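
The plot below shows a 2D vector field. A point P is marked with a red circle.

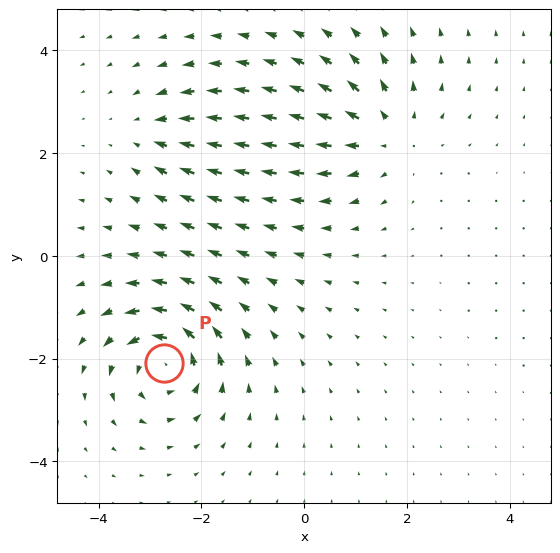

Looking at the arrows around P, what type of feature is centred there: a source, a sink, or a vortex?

vortex

At P (-2.7, -2.1) the arrows circulate counterclockwise. Divergence ≈0, curl about +6 — near-zero divergence with nonzero curl is a vortex.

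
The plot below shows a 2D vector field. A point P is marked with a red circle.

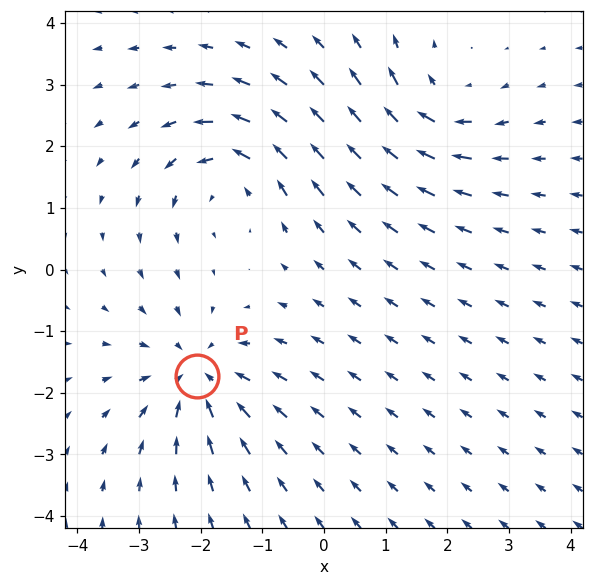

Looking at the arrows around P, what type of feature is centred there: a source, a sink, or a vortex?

sink

At P (-2.1, -1.7) the arrows converge inward. Divergence about -5, curl ≈0 — negative divergence with near-zero curl is a sink.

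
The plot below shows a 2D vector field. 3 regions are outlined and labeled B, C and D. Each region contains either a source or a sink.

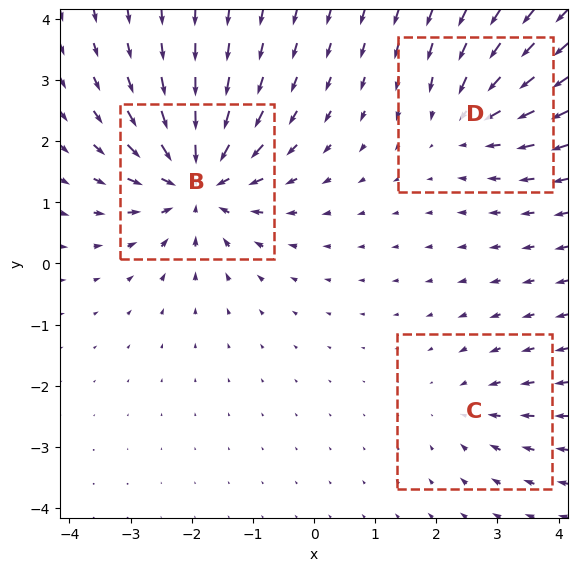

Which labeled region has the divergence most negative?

Divergence at each region's feature centre — B: about -6, C: about -2, D: about -3. Region B is most negative.

B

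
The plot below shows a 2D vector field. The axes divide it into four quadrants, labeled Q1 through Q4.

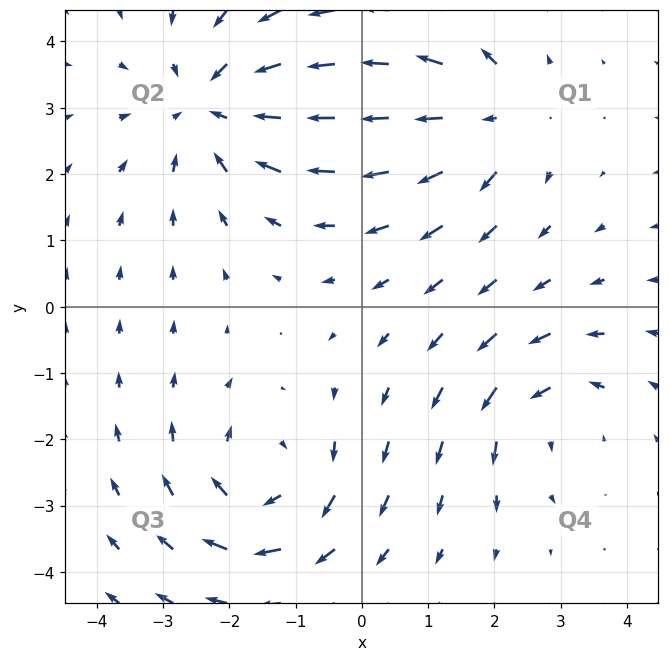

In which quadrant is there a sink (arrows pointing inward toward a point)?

Q2

The sink sits at approximately (-2.2, 3.0), which lies in quadrant Q2. The divergence there is about -4, negative as expected for a sink.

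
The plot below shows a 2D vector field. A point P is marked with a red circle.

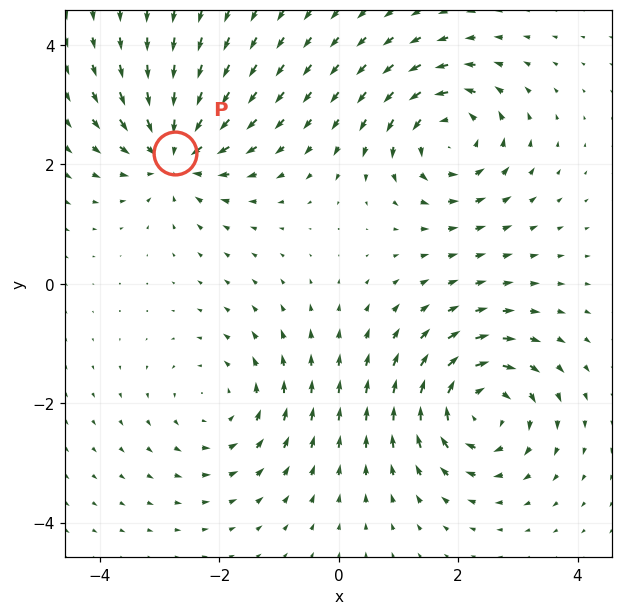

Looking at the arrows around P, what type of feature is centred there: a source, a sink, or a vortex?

sink

At P (-2.7, 2.2) the arrows converge inward. Divergence about -6, curl ≈0 — negative divergence with near-zero curl is a sink.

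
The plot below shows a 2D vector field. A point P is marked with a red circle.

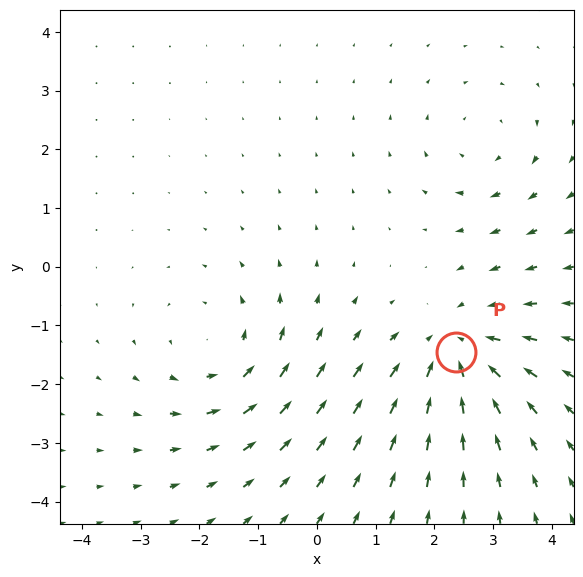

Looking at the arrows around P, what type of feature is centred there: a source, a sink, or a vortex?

sink

At P (2.4, -1.4) the arrows converge inward. Divergence about -4, curl ≈0 — negative divergence with near-zero curl is a sink.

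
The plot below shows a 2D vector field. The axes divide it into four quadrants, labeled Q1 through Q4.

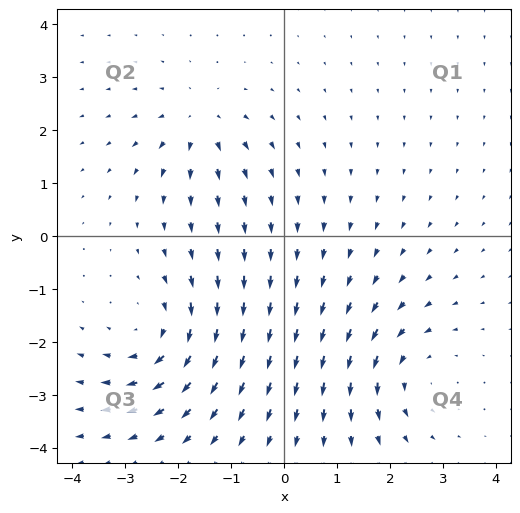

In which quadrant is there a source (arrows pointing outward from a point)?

Q2

The source sits at approximately (-1.6, 2.1), which lies in quadrant Q2. The divergence there is about +4, positive as expected for a source.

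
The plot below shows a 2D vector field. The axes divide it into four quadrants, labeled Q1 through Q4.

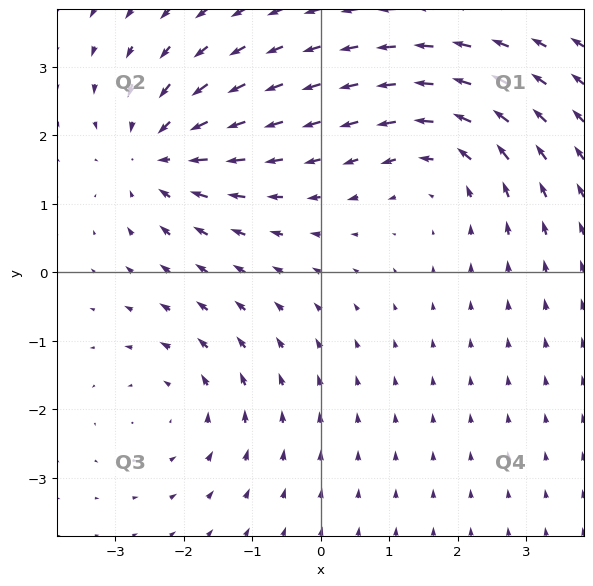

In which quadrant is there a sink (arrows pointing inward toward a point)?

The sink sits at approximately (-2.4, 1.7), which lies in quadrant Q2. The divergence there is about -5, negative as expected for a sink.

Q2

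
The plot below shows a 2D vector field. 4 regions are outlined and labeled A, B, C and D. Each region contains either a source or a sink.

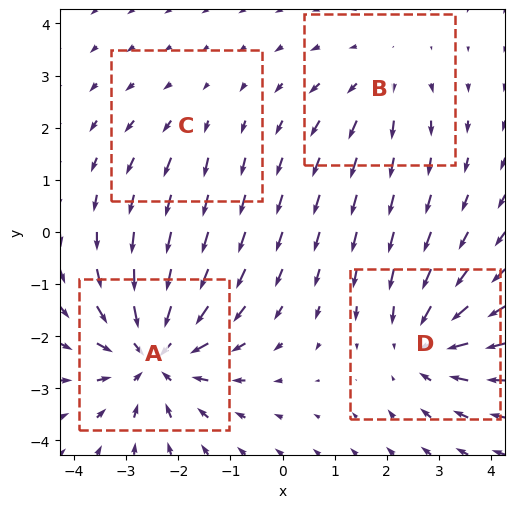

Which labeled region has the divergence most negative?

Divergence at each region's feature centre — A: about -6, B: about +3, C: about +2, D: about -4. Region A is most negative.

A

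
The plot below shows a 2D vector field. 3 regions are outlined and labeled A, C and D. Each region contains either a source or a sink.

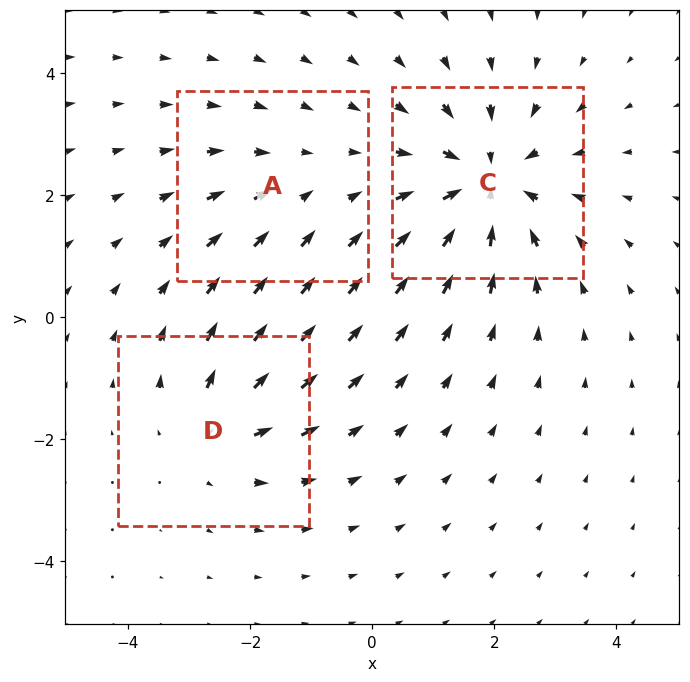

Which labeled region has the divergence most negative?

C

Divergence at each region's feature centre — A: about -2, C: about -4, D: about +3. Region C is most negative.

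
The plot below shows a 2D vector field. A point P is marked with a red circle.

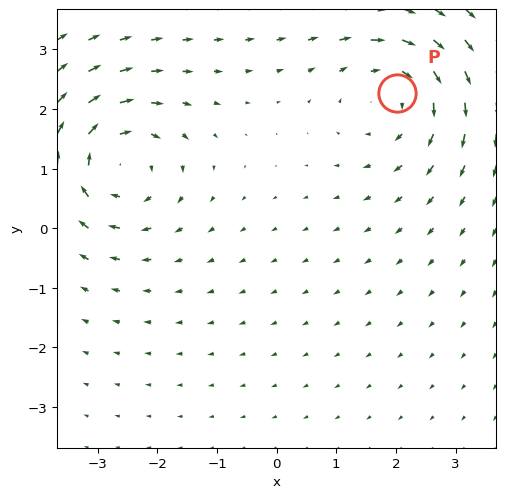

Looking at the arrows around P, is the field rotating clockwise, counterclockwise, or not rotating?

Near P at (2.0, 2.3) the arrows circulate clockwise. The curl (z-component) there is about -4; negative curl means clockwise rotation.

clockwise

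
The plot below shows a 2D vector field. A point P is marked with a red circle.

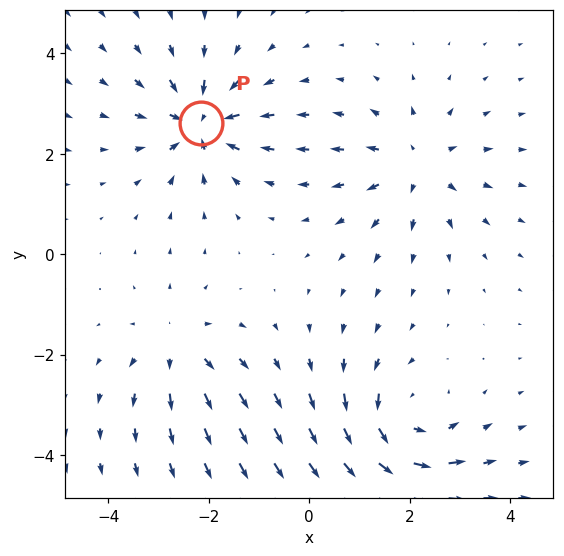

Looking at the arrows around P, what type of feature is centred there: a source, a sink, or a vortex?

At P (-2.2, 2.6) the arrows converge inward. Divergence about -6, curl ≈0 — negative divergence with near-zero curl is a sink.

sink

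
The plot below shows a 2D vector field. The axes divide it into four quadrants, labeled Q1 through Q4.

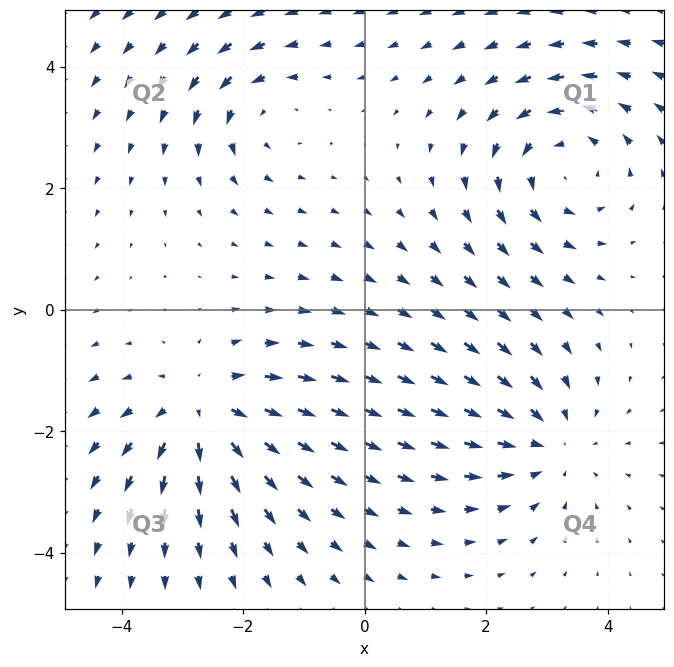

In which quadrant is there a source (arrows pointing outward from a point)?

The source sits at approximately (-2.7, -1.7), which lies in quadrant Q3. The divergence there is about +4, positive as expected for a source.

Q3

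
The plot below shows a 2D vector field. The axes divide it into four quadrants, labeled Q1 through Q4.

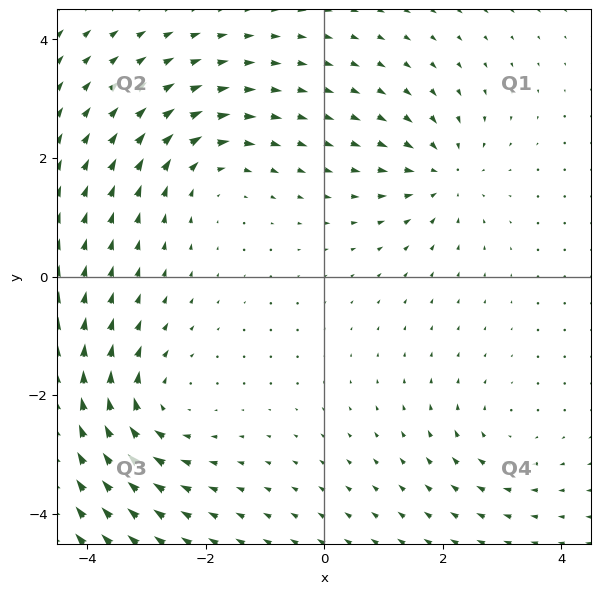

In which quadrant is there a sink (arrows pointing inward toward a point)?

Q1

The sink sits at approximately (2.0, 1.7), which lies in quadrant Q1. The divergence there is about -5, negative as expected for a sink.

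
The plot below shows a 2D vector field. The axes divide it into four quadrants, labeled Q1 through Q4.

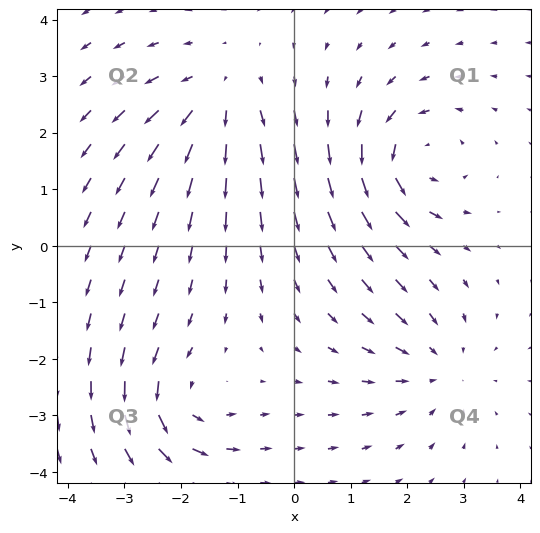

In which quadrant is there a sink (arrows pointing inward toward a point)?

The sink sits at approximately (2.5, -2.1), which lies in quadrant Q4. The divergence there is about -3, negative as expected for a sink.

Q4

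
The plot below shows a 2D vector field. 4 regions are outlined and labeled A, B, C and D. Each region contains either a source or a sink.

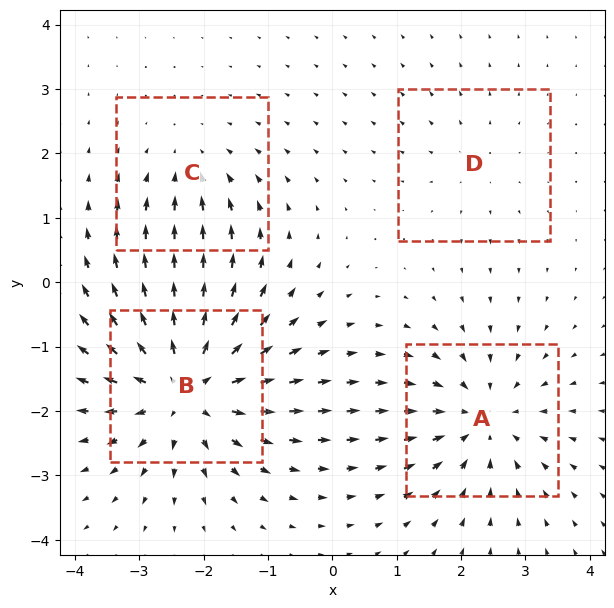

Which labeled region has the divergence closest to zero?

D

Divergence at each region's feature centre — A: about -5, B: about +7, C: about -3, D: about +2. Region D is closest to zero.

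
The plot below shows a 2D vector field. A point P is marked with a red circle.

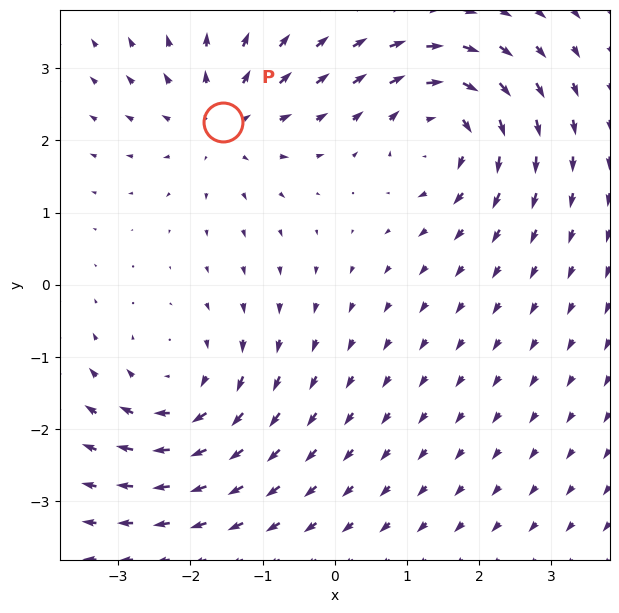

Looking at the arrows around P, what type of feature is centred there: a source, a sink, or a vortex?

source

At P (-1.6, 2.3) the arrows spread outward. Divergence about +4, curl ≈0 — positive divergence with near-zero curl is a source.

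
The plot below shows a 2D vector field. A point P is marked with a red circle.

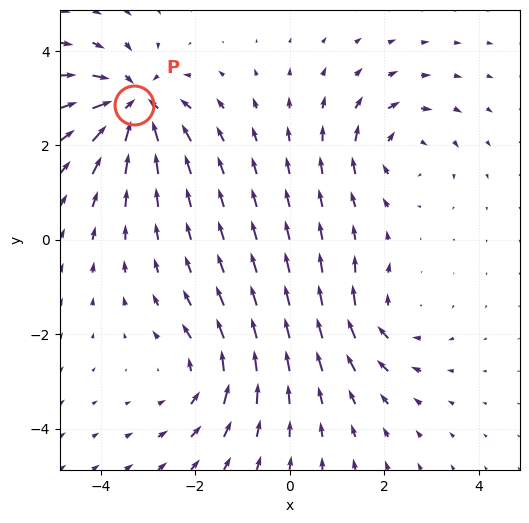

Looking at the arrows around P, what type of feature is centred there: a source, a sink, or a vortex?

At P (-3.3, 2.9) the arrows converge inward. Divergence about -5, curl ≈0 — negative divergence with near-zero curl is a sink.

sink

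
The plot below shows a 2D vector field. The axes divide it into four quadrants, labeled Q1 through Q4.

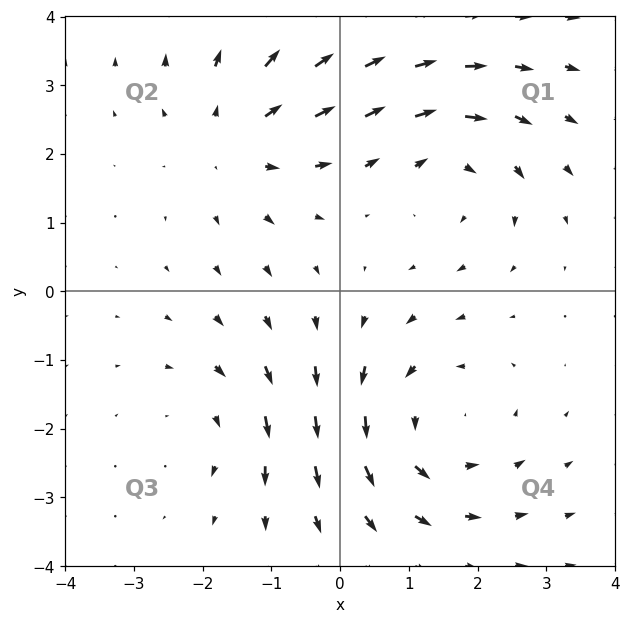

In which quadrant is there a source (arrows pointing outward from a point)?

Q2

The source sits at approximately (-1.5, 2.2), which lies in quadrant Q2. The divergence there is about +3, positive as expected for a source.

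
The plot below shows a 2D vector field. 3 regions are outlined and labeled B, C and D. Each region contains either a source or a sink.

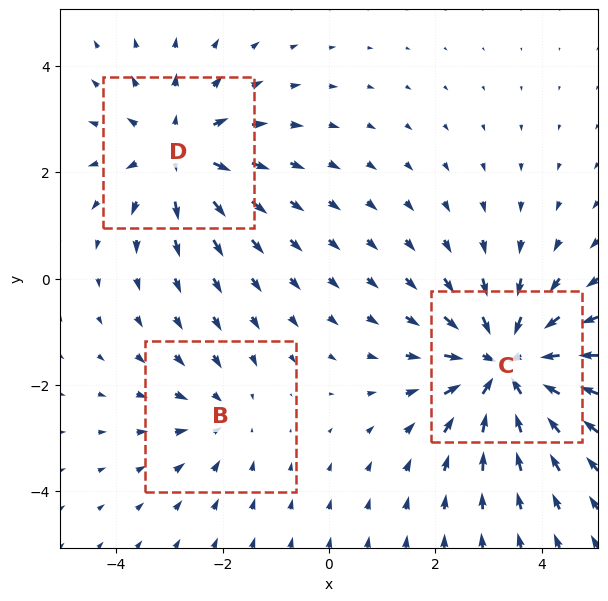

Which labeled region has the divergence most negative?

Divergence at each region's feature centre — B: about -2, C: about -4, D: about +3. Region C is most negative.

C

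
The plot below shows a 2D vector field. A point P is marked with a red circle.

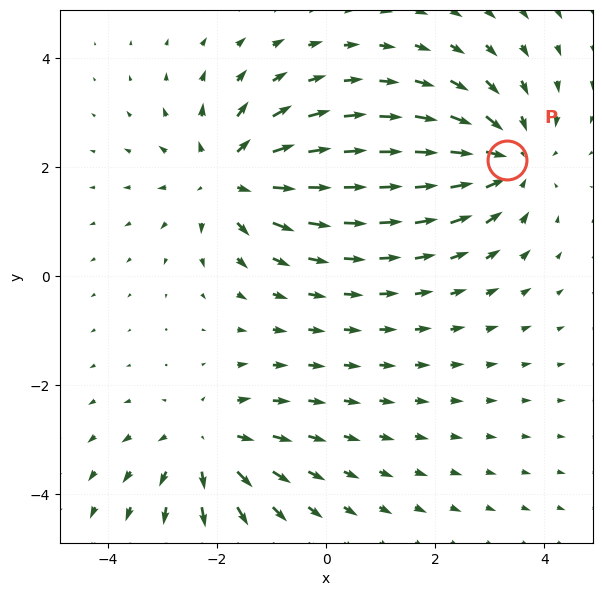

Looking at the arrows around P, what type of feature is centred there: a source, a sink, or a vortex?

At P (3.3, 2.1) the arrows converge inward. Divergence about -4, curl ≈0 — negative divergence with near-zero curl is a sink.

sink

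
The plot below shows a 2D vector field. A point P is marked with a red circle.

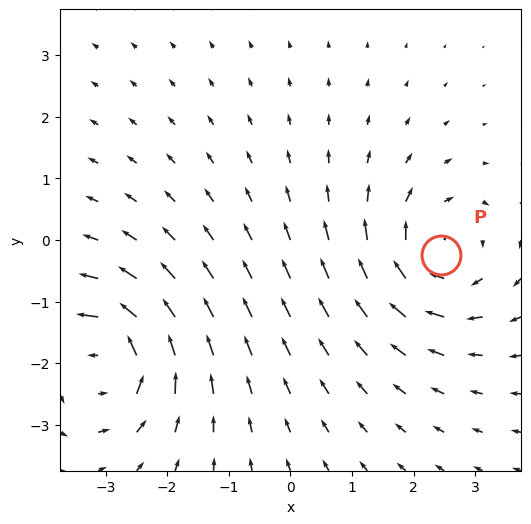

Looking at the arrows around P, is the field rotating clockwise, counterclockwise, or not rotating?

clockwise

Near P at (2.4, -0.2) the arrows circulate clockwise. The curl (z-component) there is about -4; negative curl means clockwise rotation.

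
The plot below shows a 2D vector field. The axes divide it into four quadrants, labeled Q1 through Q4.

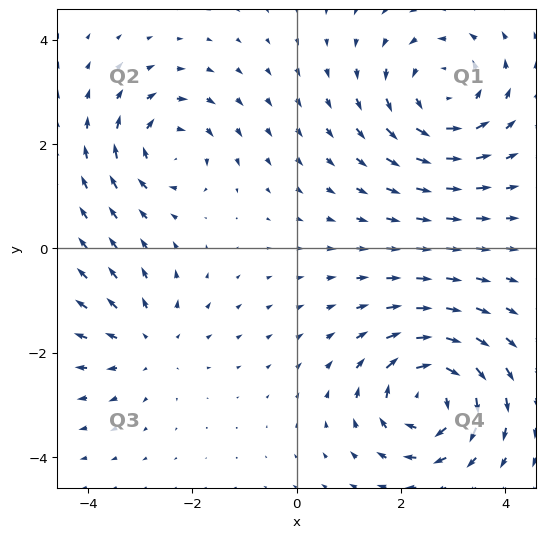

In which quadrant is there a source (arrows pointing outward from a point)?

The source sits at approximately (-2.9, -1.8), which lies in quadrant Q3. The divergence there is about +3, positive as expected for a source.

Q3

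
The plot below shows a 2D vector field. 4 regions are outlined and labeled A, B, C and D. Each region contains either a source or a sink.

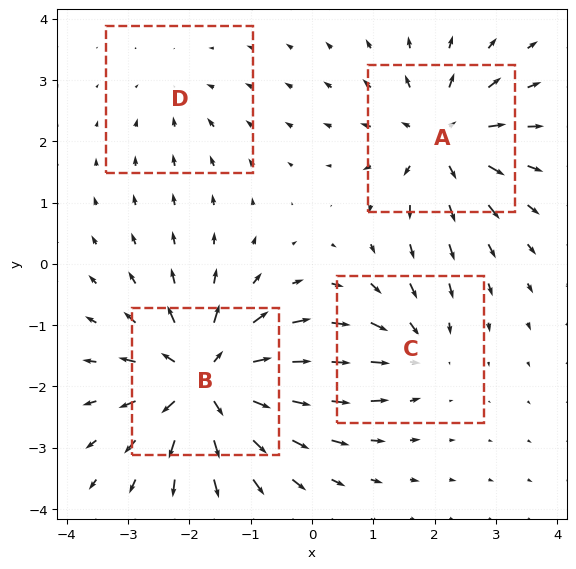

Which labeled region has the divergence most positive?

Divergence at each region's feature centre — A: about +6, B: about +9, C: about -4, D: about -2. Region B is most positive.

B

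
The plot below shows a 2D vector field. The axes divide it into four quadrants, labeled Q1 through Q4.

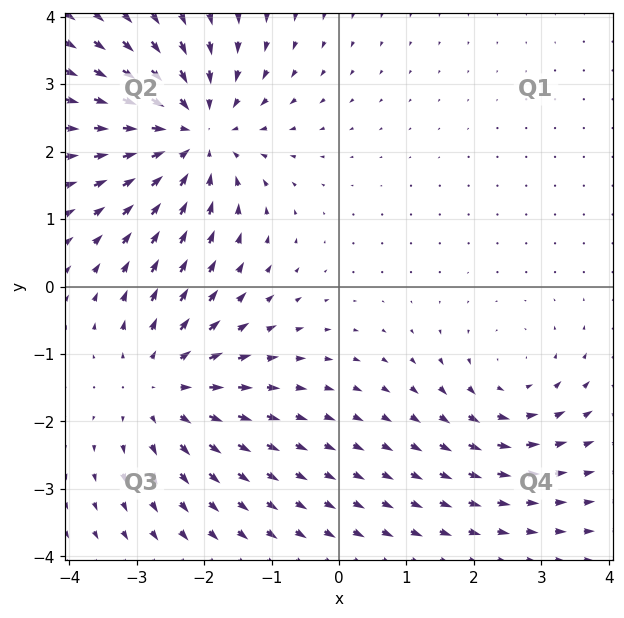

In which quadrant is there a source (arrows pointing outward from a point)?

The source sits at approximately (-2.6, -1.5), which lies in quadrant Q3. The divergence there is about +4, positive as expected for a source.

Q3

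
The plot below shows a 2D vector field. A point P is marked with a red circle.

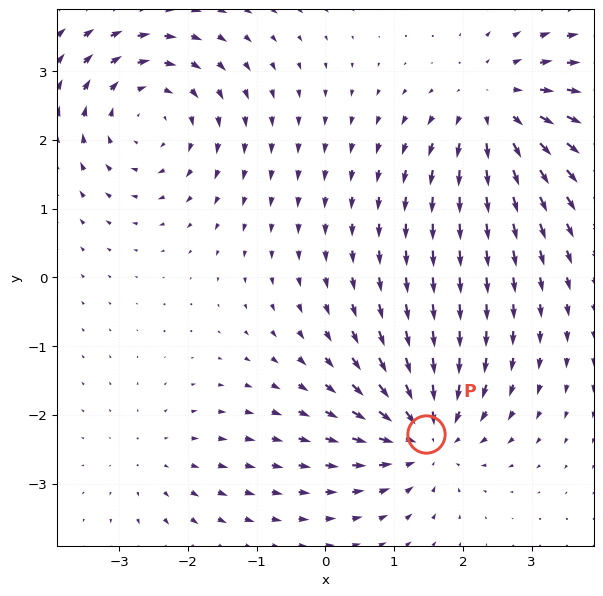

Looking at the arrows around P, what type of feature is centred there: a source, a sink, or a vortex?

At P (1.5, -2.3) the arrows converge inward. Divergence about -6, curl ≈0 — negative divergence with near-zero curl is a sink.

sink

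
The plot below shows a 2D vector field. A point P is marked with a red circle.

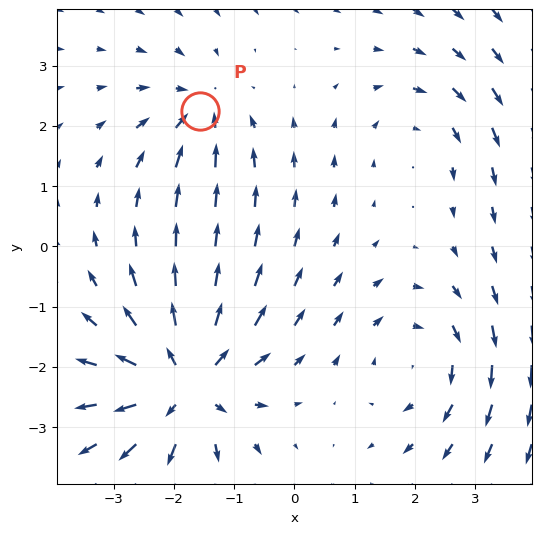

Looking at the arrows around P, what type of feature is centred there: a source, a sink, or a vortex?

sink

At P (-1.6, 2.2) the arrows converge inward. Divergence about -3, curl ≈0 — negative divergence with near-zero curl is a sink.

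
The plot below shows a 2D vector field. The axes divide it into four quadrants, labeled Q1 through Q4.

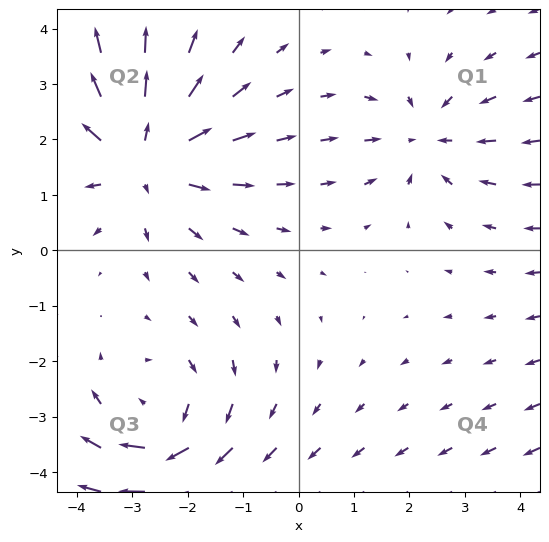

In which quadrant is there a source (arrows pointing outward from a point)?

The source sits at approximately (-2.8, 1.7), which lies in quadrant Q2. The divergence there is about +4, positive as expected for a source.

Q2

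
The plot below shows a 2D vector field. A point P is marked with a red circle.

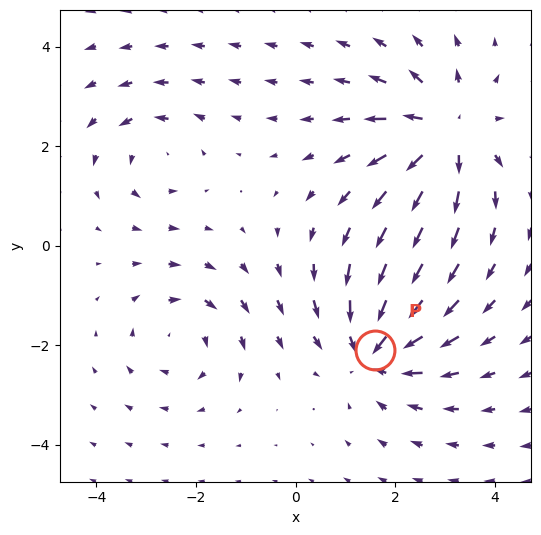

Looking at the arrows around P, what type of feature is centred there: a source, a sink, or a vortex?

sink

At P (1.6, -2.1) the arrows converge inward. Divergence about -4, curl ≈0 — negative divergence with near-zero curl is a sink.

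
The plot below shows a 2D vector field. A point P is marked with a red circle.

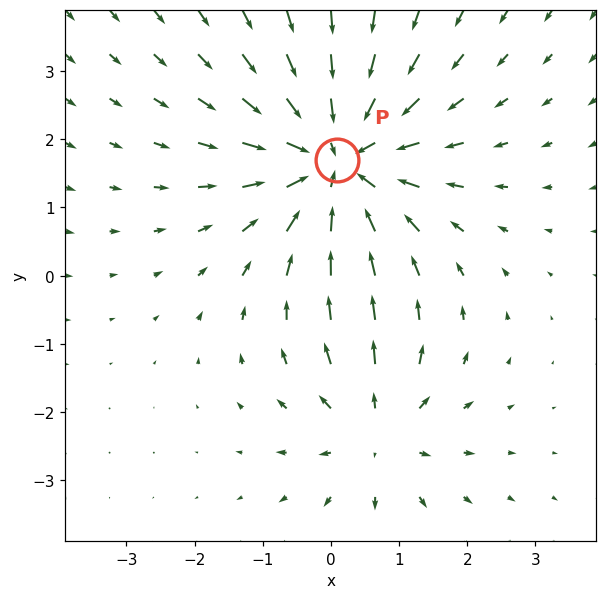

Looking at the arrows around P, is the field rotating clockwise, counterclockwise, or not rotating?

not rotating

Near P at (0.1, 1.7) the arrows show no circulation. The curl there is ≈0.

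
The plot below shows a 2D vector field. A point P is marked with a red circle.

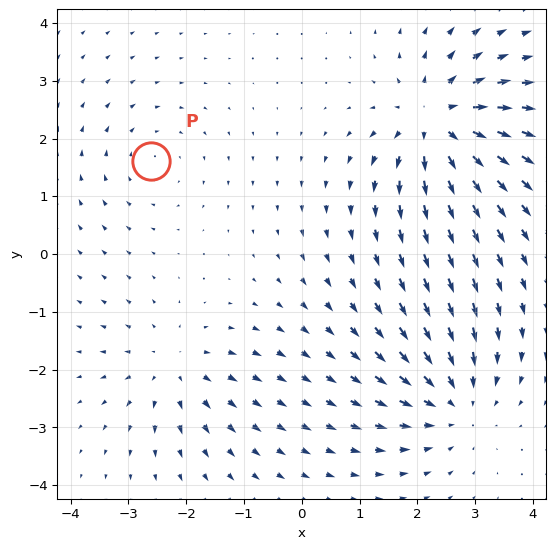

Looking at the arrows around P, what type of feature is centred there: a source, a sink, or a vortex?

At P (-2.6, 1.6) the arrows circulate clockwise. Divergence ≈0, curl about -2 — near-zero divergence with nonzero curl is a vortex.

vortex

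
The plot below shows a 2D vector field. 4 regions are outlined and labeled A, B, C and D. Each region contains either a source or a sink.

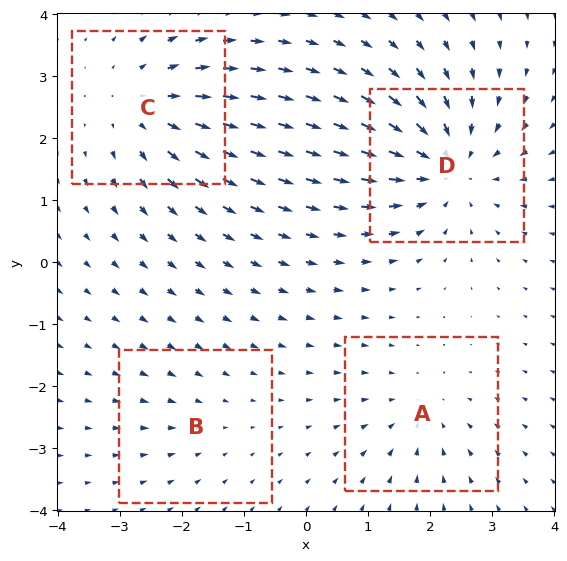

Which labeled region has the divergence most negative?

Divergence at each region's feature centre — A: about -3, B: about -2, C: about +4, D: about -6. Region D is most negative.

D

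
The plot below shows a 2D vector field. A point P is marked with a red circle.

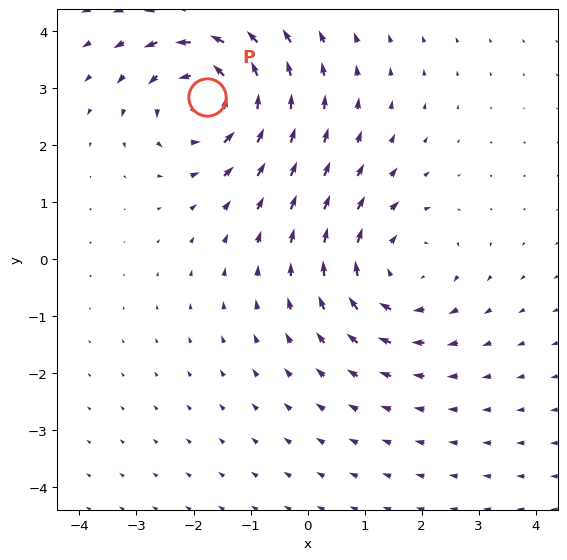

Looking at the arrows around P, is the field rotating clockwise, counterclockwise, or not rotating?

counterclockwise

Near P at (-1.8, 2.8) the arrows circulate counterclockwise. The curl (z-component) there is about +4; positive curl means counterclockwise rotation.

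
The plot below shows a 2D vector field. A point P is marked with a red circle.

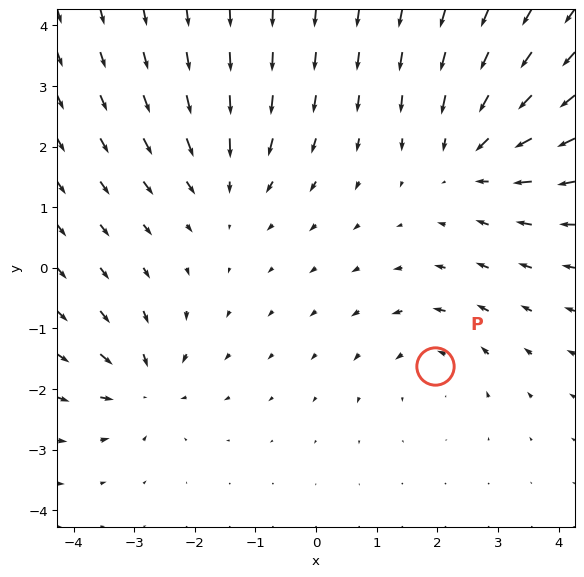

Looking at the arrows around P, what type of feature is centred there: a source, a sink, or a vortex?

At P (2.0, -1.6) the arrows circulate counterclockwise. Divergence ≈0, curl about +3 — near-zero divergence with nonzero curl is a vortex.

vortex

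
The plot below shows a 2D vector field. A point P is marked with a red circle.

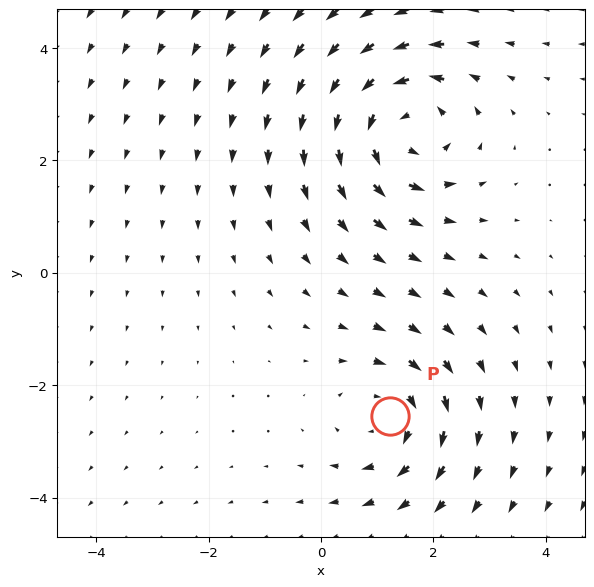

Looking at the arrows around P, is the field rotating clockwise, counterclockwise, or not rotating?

clockwise

Near P at (1.2, -2.5) the arrows circulate clockwise. The curl (z-component) there is about -3; negative curl means clockwise rotation.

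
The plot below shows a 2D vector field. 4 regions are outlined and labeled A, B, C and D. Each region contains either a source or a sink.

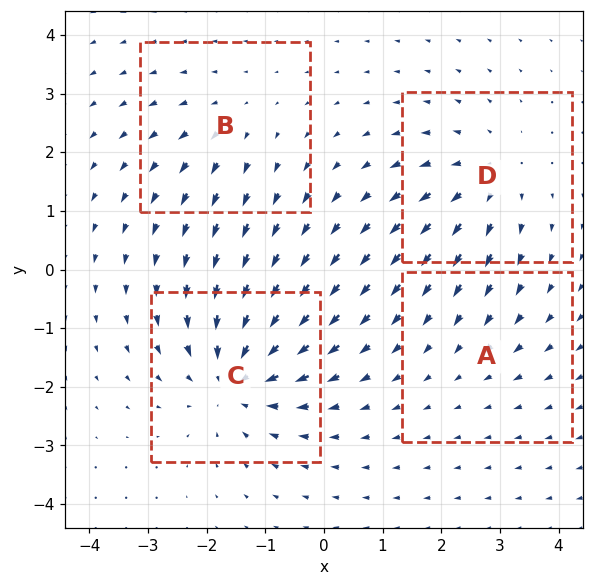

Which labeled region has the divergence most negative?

Divergence at each region's feature centre — A: about -2, B: about +3, C: about -7, D: about +5. Region C is most negative.

C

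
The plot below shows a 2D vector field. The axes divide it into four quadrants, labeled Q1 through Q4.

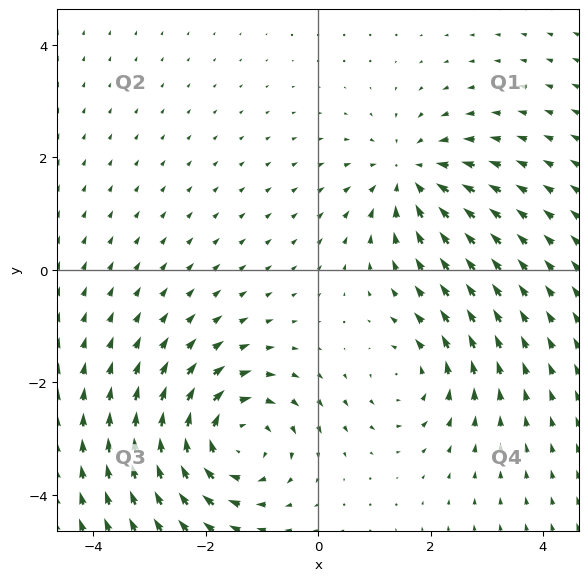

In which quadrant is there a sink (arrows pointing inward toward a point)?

The sink sits at approximately (1.7, 1.7), which lies in quadrant Q1. The divergence there is about -4, negative as expected for a sink.

Q1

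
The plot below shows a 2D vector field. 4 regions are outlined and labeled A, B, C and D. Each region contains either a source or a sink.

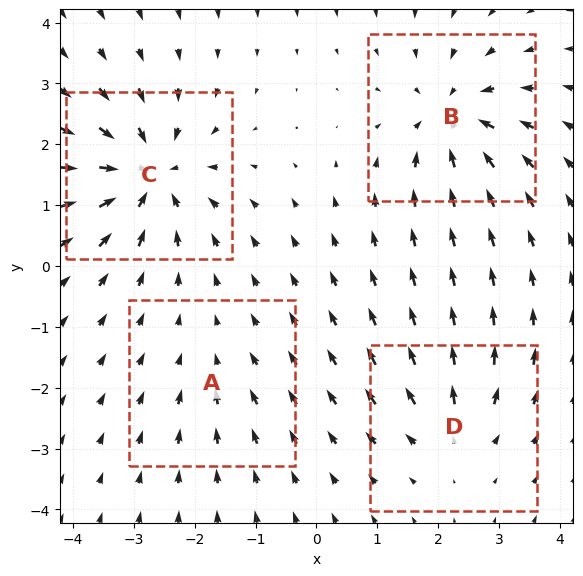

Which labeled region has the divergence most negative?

C

Divergence at each region's feature centre — A: about -2, B: about -6, C: about -7, D: about +4. Region C is most negative.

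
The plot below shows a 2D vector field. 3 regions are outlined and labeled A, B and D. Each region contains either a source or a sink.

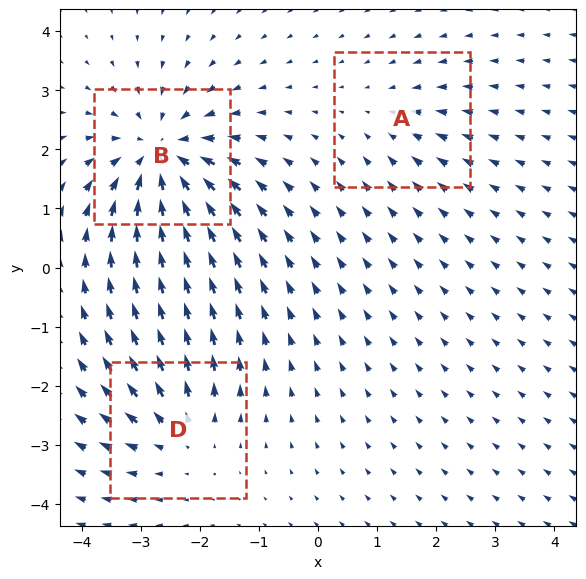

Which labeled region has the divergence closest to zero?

A

Divergence at each region's feature centre — A: about -2, B: about -5, D: about +3. Region A is closest to zero.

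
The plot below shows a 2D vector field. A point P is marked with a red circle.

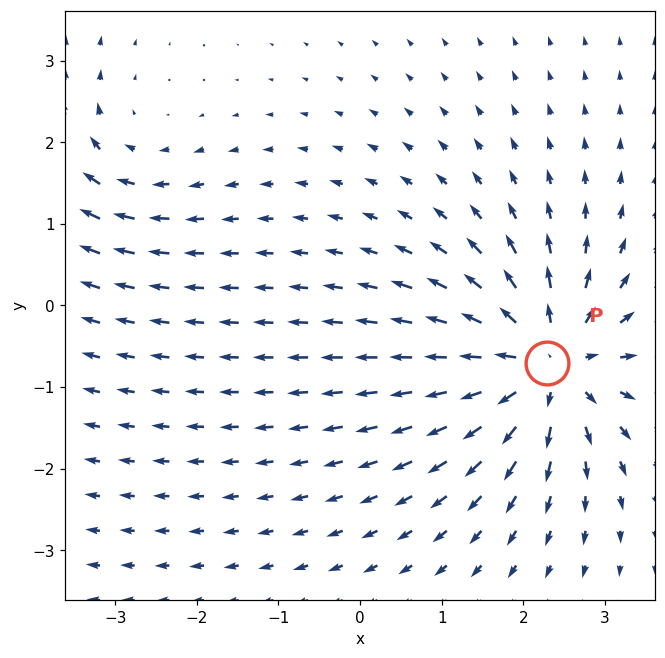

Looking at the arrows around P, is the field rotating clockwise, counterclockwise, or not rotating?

not rotating

Near P at (2.3, -0.7) the arrows show no circulation. The curl there is ≈0.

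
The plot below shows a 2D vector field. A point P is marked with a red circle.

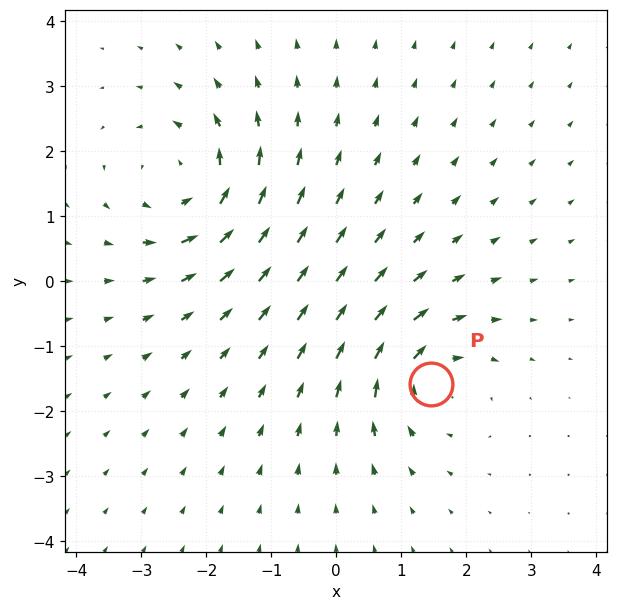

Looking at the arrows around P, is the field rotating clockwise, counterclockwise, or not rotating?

Near P at (1.5, -1.6) the arrows circulate clockwise. The curl (z-component) there is about -5; negative curl means clockwise rotation.

clockwise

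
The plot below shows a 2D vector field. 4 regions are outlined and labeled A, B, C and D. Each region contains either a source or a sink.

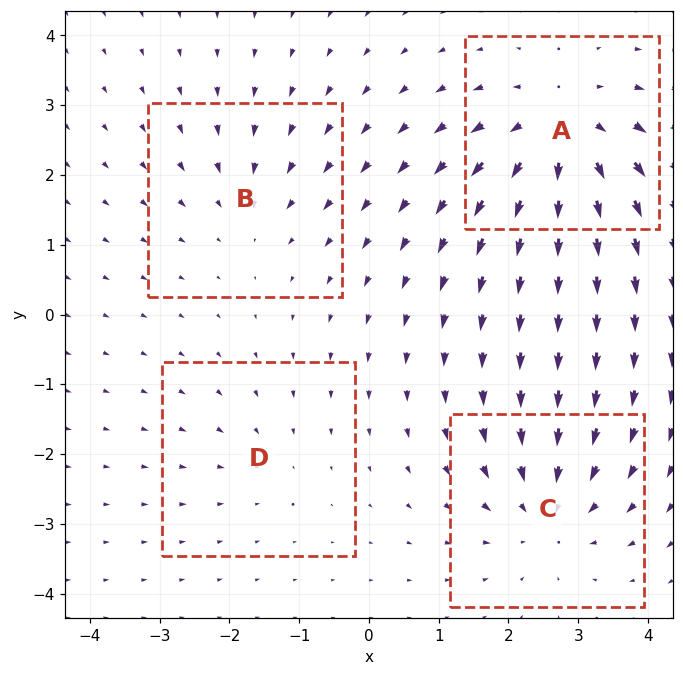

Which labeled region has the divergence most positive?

A

Divergence at each region's feature centre — A: about +6, B: about -3, C: about -5, D: about -2. Region A is most positive.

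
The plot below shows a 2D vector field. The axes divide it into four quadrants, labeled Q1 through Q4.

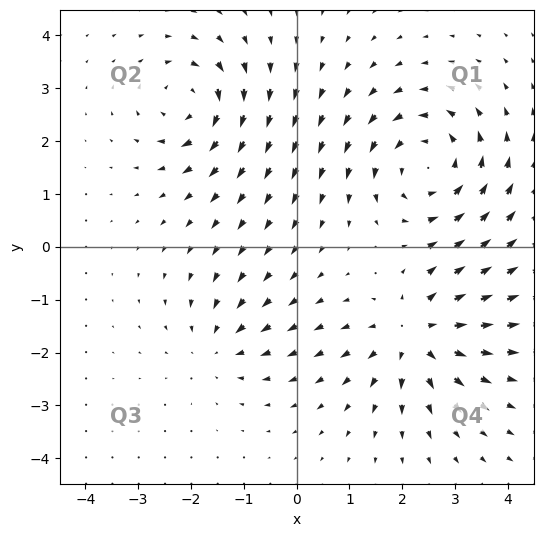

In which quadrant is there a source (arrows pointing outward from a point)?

The source sits at approximately (2.3, -1.7), which lies in quadrant Q4. The divergence there is about +5, positive as expected for a source.

Q4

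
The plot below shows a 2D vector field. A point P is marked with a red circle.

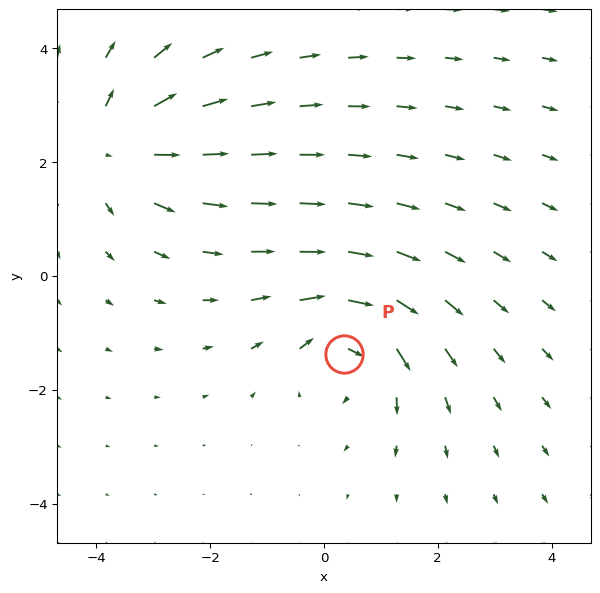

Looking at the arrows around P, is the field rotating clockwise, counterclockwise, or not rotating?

clockwise

Near P at (0.4, -1.4) the arrows circulate clockwise. The curl (z-component) there is about -5; negative curl means clockwise rotation.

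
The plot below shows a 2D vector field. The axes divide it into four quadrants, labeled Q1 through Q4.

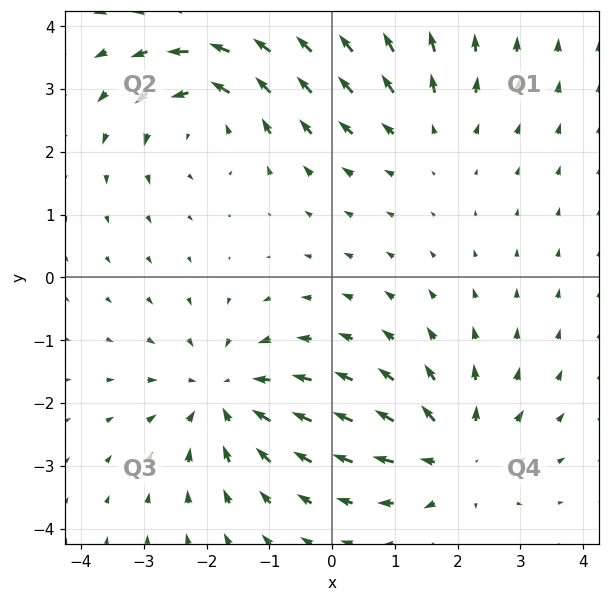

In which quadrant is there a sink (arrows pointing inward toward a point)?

The sink sits at approximately (-1.7, -1.9), which lies in quadrant Q3. The divergence there is about -4, negative as expected for a sink.

Q3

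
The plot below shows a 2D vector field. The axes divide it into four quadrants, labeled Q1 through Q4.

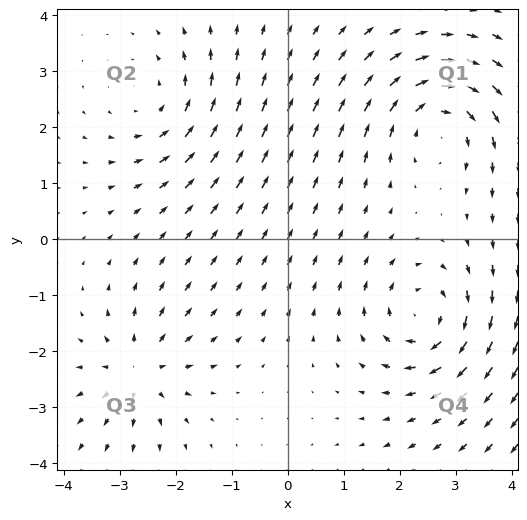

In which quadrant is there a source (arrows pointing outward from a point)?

Q3

The source sits at approximately (-2.7, -2.3), which lies in quadrant Q3. The divergence there is about +5, positive as expected for a source.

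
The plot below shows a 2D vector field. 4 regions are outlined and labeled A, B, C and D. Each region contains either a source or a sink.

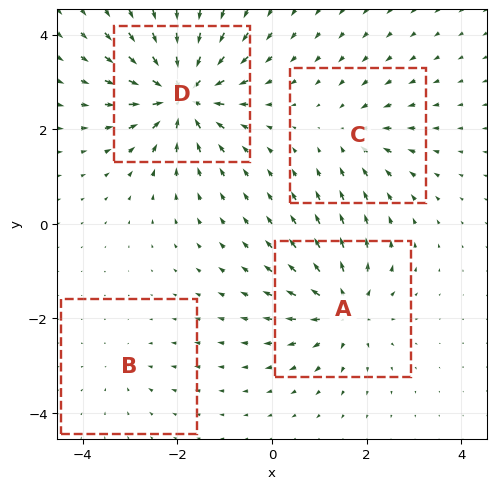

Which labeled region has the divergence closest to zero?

Divergence at each region's feature centre — A: about +6, B: about -2, C: about -4, D: about -9. Region B is closest to zero.

B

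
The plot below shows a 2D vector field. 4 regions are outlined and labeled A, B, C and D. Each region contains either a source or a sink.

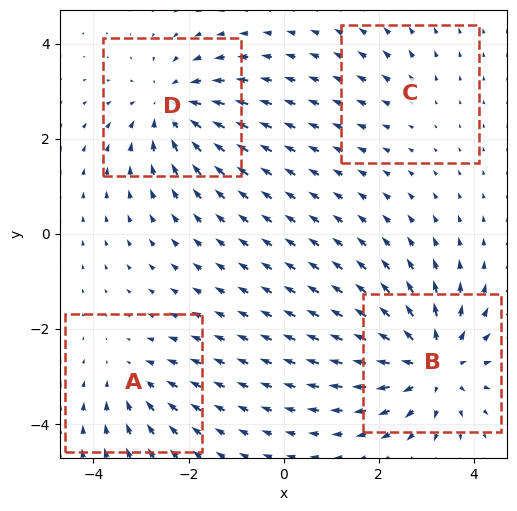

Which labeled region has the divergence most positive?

B

Divergence at each region's feature centre — A: about -3, B: about +6, C: about +2, D: about -5. Region B is most positive.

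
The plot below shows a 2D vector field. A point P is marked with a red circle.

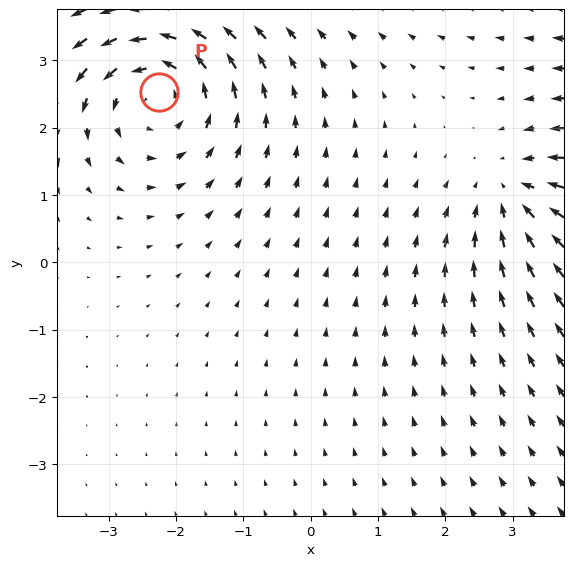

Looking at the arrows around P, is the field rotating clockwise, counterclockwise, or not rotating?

Near P at (-2.3, 2.5) the arrows circulate counterclockwise. The curl (z-component) there is about +4; positive curl means counterclockwise rotation.

counterclockwise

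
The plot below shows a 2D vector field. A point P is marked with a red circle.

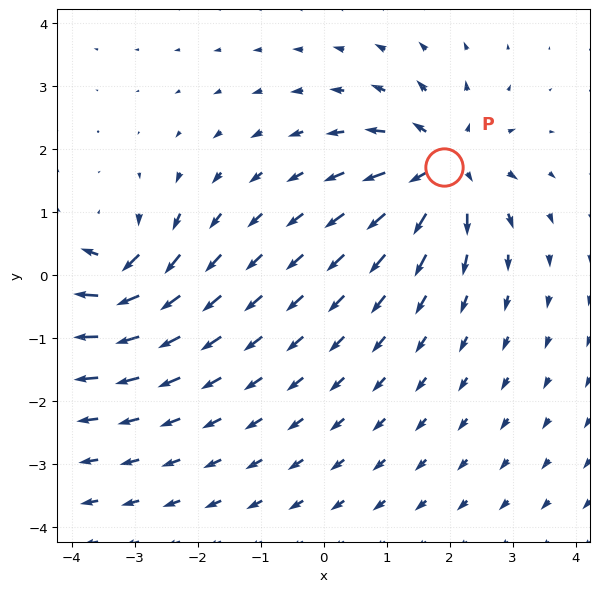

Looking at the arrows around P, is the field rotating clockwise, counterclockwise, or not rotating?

not rotating

Near P at (1.9, 1.7) the arrows show no circulation. The curl there is ≈0.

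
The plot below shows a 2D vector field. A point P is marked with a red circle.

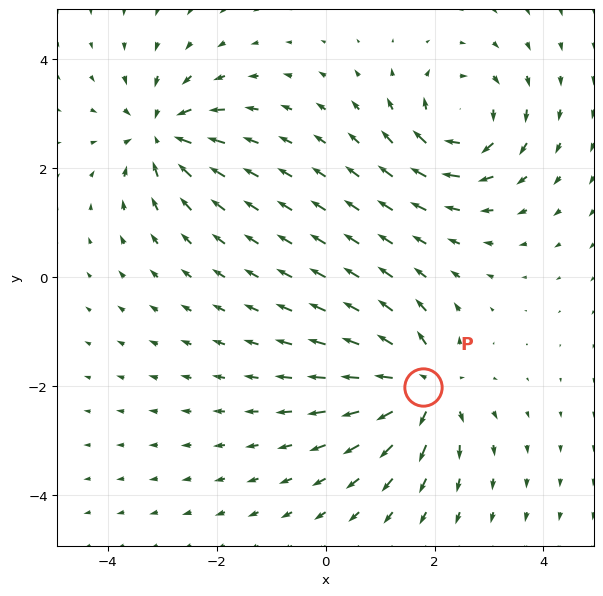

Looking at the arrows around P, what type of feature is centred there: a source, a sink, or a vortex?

At P (1.8, -2.0) the arrows spread outward. Divergence about +5, curl ≈0 — positive divergence with near-zero curl is a source.

source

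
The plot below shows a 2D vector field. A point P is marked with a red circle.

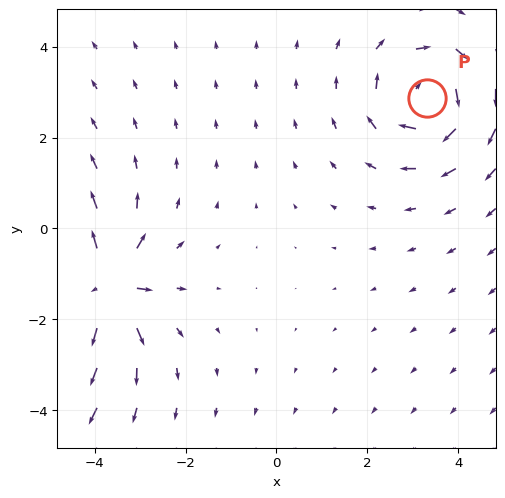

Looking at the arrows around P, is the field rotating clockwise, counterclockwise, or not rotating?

clockwise

Near P at (3.3, 2.9) the arrows circulate clockwise. The curl (z-component) there is about -4; negative curl means clockwise rotation.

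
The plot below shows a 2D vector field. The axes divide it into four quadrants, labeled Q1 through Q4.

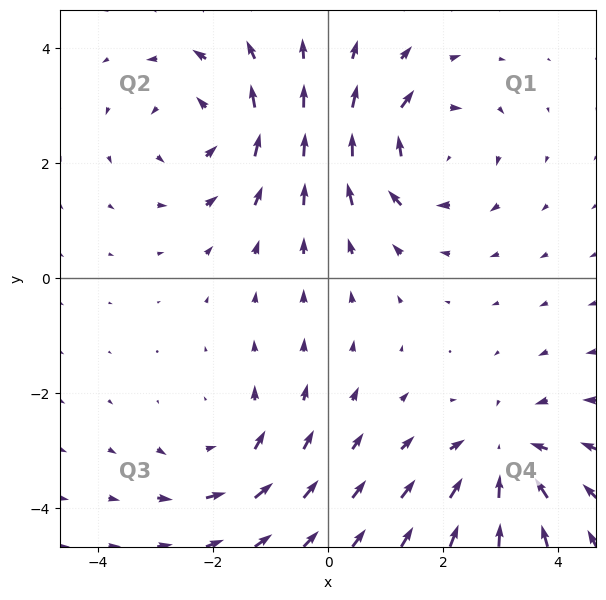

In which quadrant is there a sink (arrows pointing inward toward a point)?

The sink sits at approximately (3.0, -3.1), which lies in quadrant Q4. The divergence there is about -4, negative as expected for a sink.

Q4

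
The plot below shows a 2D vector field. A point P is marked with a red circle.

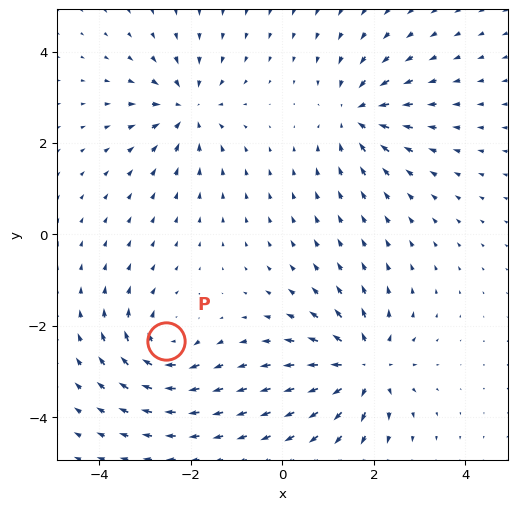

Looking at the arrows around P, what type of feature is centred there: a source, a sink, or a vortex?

At P (-2.5, -2.3) the arrows circulate clockwise. Divergence ≈0, curl about -5 — near-zero divergence with nonzero curl is a vortex.

vortex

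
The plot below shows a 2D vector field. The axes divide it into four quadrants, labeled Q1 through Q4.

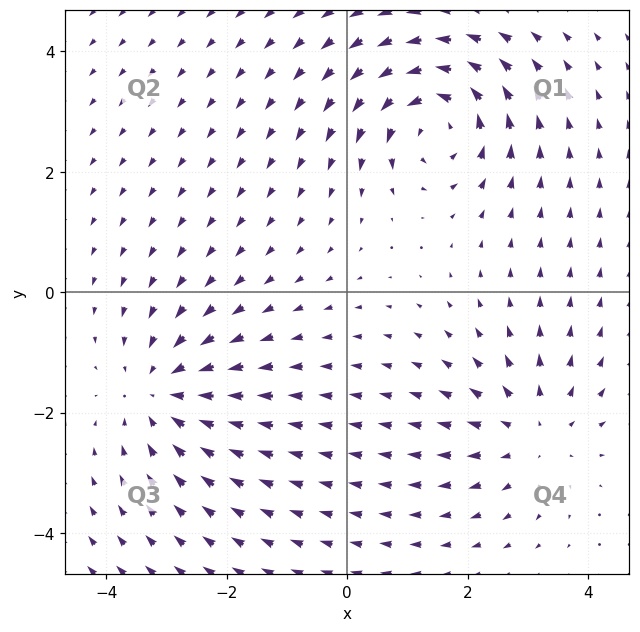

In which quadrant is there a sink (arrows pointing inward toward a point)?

The sink sits at approximately (-3.1, -1.7), which lies in quadrant Q3. The divergence there is about -3, negative as expected for a sink.

Q3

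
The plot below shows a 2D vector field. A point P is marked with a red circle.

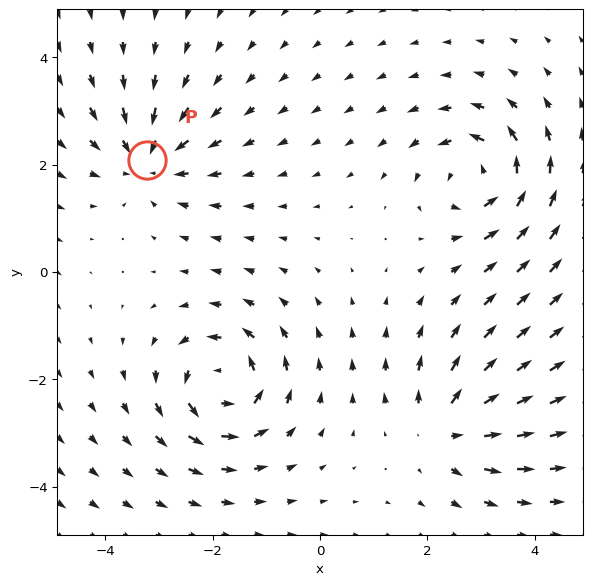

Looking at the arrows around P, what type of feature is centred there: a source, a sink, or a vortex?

sink

At P (-3.2, 2.1) the arrows converge inward. Divergence about -5, curl ≈0 — negative divergence with near-zero curl is a sink.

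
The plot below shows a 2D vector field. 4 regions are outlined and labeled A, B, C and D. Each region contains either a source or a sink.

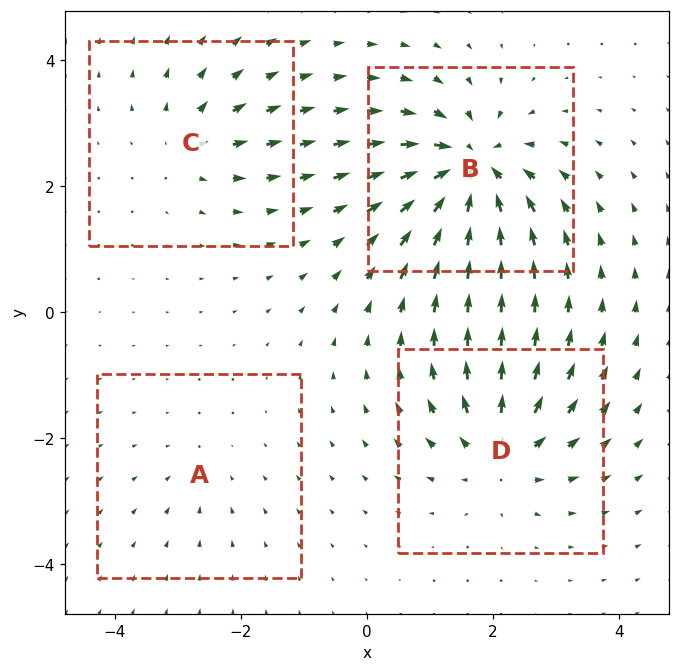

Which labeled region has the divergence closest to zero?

Divergence at each region's feature centre — A: about -2, B: about -9, C: about +4, D: about +6. Region A is closest to zero.

A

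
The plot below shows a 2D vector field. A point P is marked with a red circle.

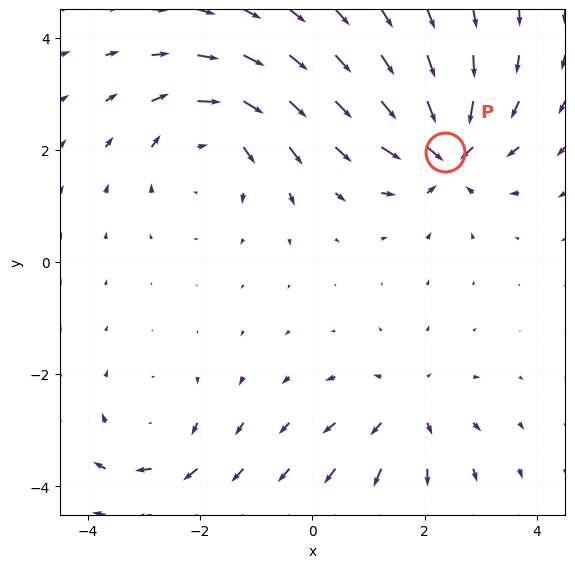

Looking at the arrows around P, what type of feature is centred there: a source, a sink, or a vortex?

sink

At P (2.4, 2.0) the arrows converge inward. Divergence about -7, curl ≈0 — negative divergence with near-zero curl is a sink.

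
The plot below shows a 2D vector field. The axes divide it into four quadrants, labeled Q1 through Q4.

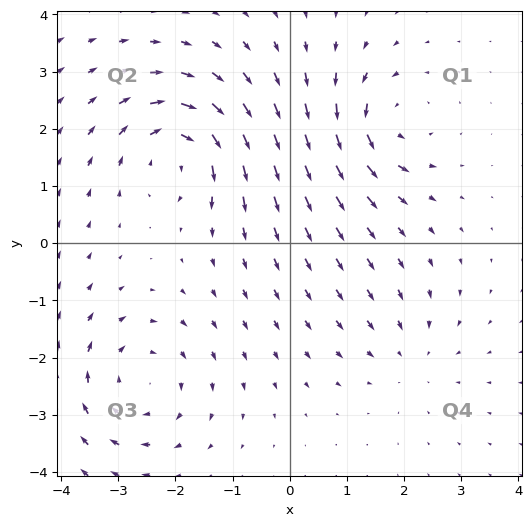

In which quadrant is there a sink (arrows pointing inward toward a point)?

Q4

The sink sits at approximately (2.1, -2.0), which lies in quadrant Q4. The divergence there is about -3, negative as expected for a sink.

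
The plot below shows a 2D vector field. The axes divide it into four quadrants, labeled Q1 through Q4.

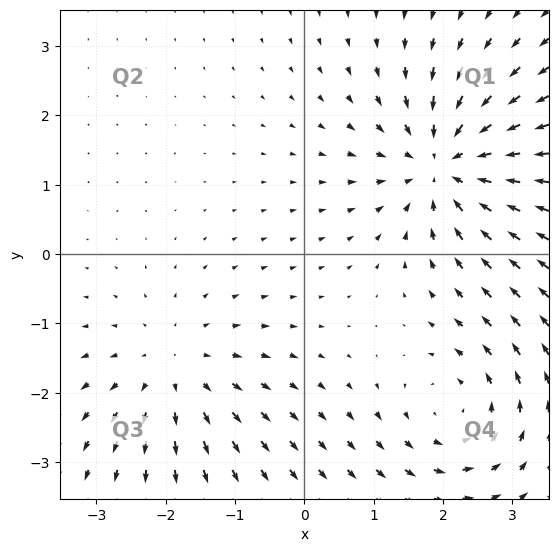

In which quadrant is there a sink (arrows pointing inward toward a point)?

Q1

The sink sits at approximately (2.0, 1.3), which lies in quadrant Q1. The divergence there is about -5, negative as expected for a sink.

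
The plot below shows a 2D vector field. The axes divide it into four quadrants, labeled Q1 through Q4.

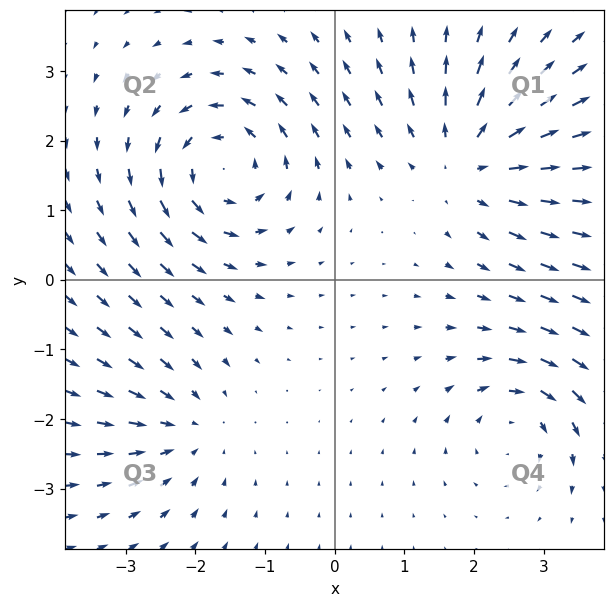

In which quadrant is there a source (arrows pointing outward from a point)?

Q1

The source sits at approximately (1.9, 1.7), which lies in quadrant Q1. The divergence there is about +5, positive as expected for a source.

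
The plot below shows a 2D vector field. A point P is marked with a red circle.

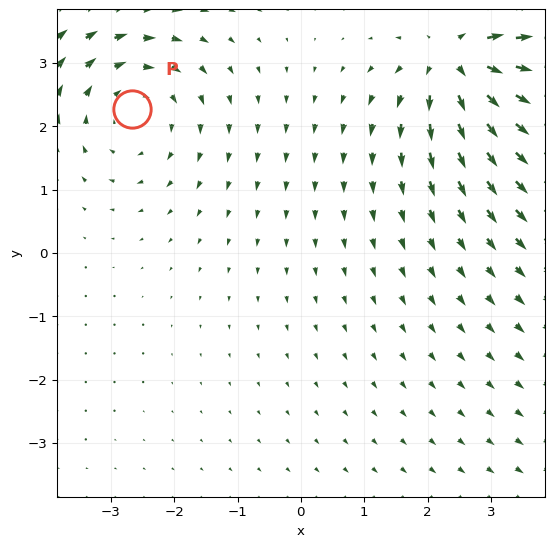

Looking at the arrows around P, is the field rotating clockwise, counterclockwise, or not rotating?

clockwise

Near P at (-2.7, 2.3) the arrows circulate clockwise. The curl (z-component) there is about -3; negative curl means clockwise rotation.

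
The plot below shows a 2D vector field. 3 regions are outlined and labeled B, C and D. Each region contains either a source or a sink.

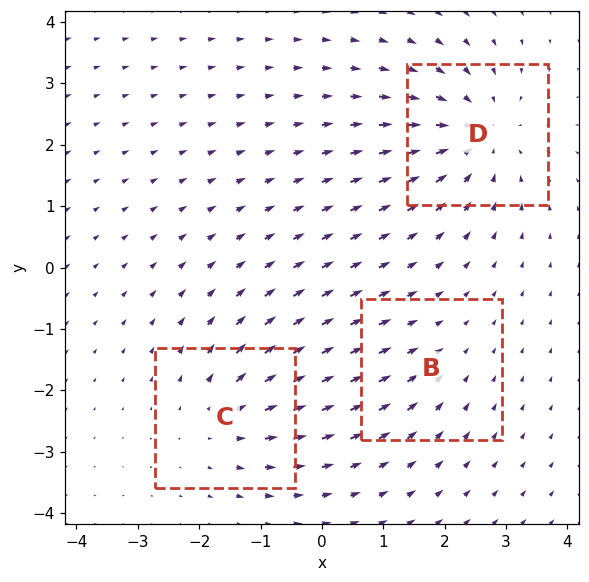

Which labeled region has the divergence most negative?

Divergence at each region's feature centre — B: about -2, C: about +3, D: about -4. Region D is most negative.

D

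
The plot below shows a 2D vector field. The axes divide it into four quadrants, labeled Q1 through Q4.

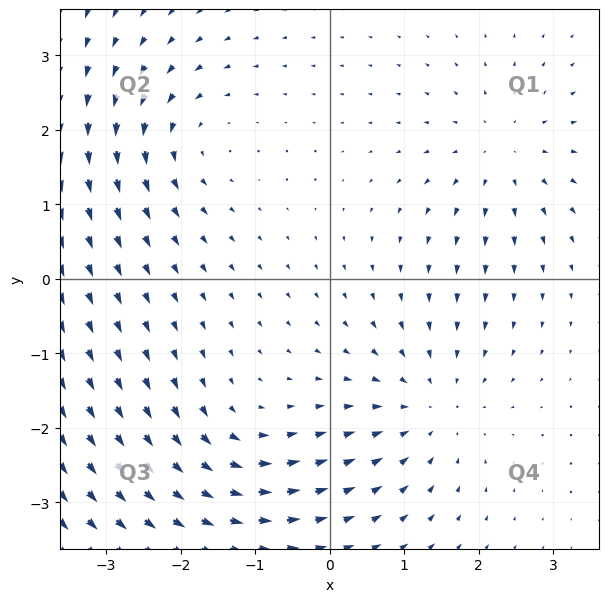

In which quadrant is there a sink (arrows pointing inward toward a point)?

The sink sits at approximately (1.3, -1.7), which lies in quadrant Q4. The divergence there is about -4, negative as expected for a sink.

Q4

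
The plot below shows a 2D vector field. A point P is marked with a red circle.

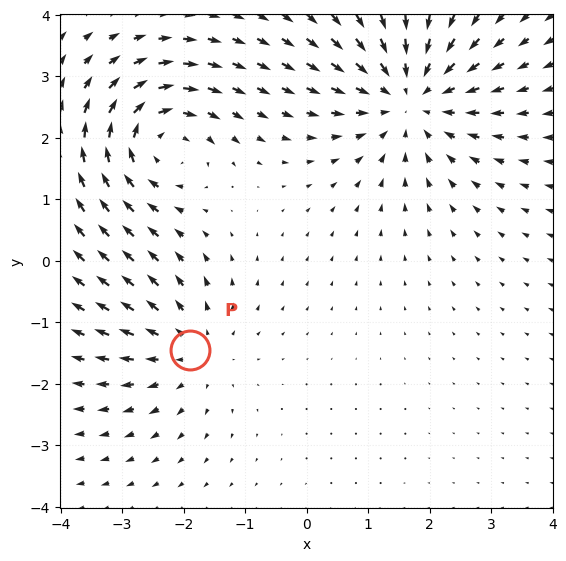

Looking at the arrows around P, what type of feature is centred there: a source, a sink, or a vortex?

At P (-1.9, -1.4) the arrows spread outward. Divergence about +3, curl ≈0 — positive divergence with near-zero curl is a source.

source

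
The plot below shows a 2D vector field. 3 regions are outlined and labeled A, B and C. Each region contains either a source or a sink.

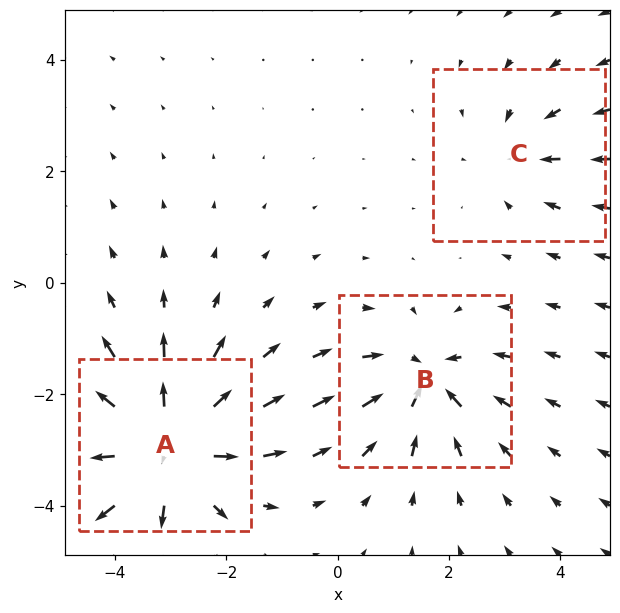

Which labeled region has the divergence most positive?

Divergence at each region's feature centre — A: about +6, B: about -4, C: about -3. Region A is most positive.

A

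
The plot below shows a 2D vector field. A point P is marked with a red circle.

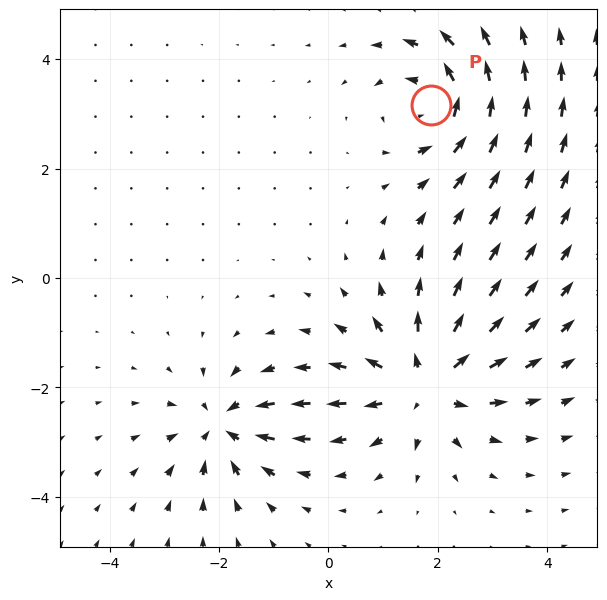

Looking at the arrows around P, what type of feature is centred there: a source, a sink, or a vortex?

vortex

At P (1.9, 3.2) the arrows circulate counterclockwise. Divergence ≈0, curl about +5 — near-zero divergence with nonzero curl is a vortex.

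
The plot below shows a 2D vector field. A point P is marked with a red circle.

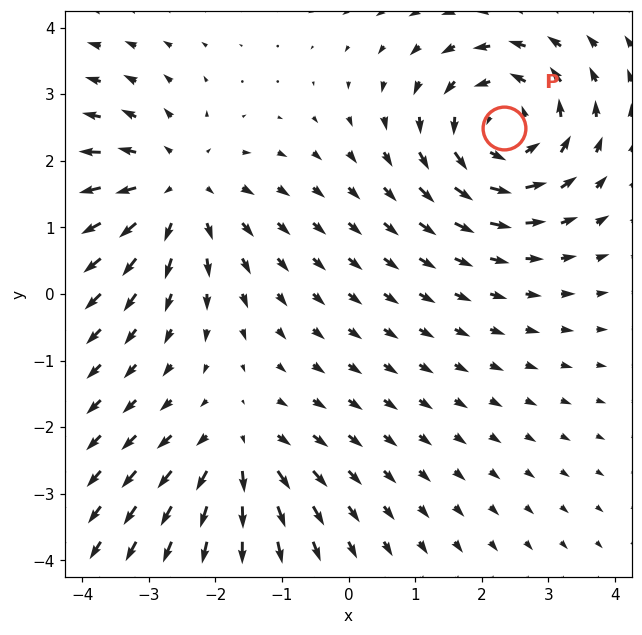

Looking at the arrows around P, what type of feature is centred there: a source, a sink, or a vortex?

vortex

At P (2.3, 2.5) the arrows circulate counterclockwise. Divergence ≈0, curl about +5 — near-zero divergence with nonzero curl is a vortex.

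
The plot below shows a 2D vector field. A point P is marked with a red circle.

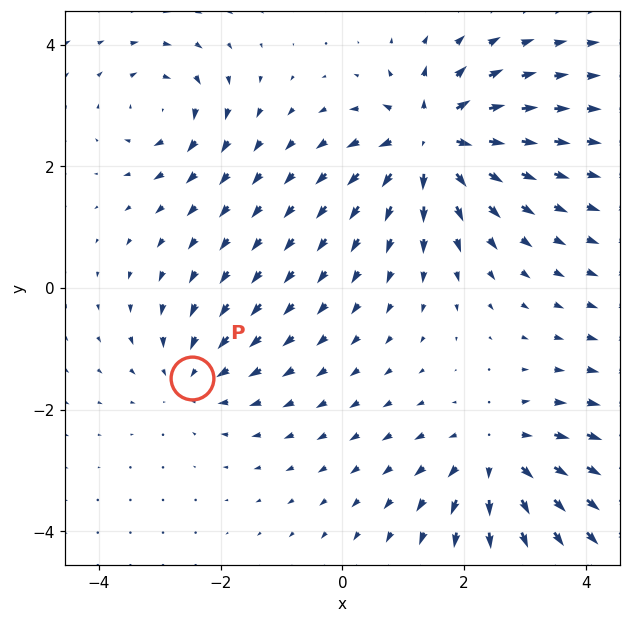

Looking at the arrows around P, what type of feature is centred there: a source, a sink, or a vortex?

sink

At P (-2.5, -1.5) the arrows converge inward. Divergence about -3, curl ≈0 — negative divergence with near-zero curl is a sink.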